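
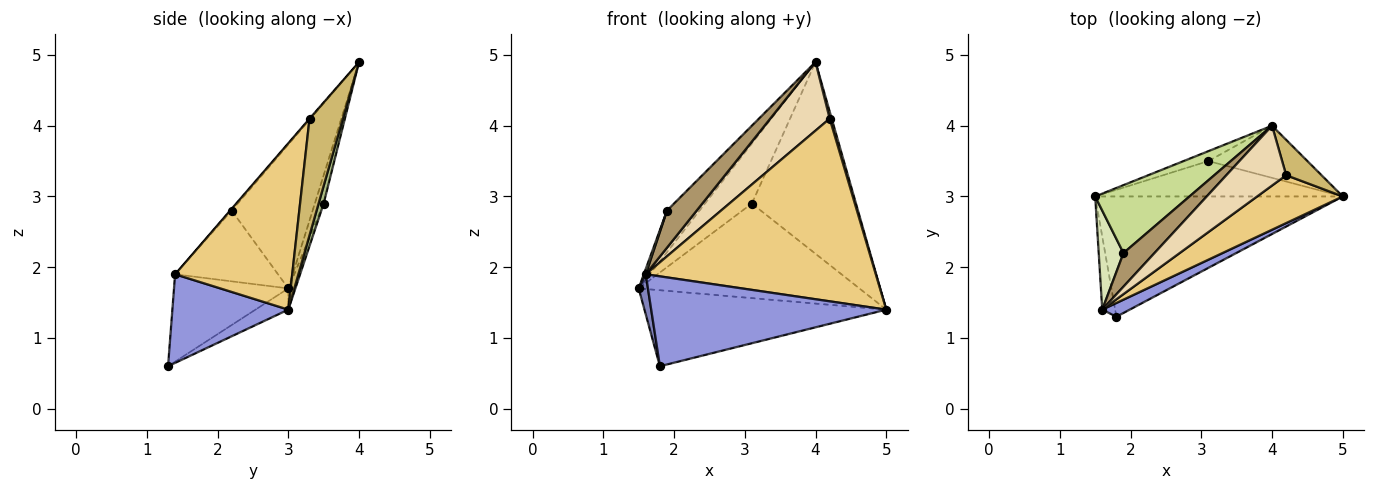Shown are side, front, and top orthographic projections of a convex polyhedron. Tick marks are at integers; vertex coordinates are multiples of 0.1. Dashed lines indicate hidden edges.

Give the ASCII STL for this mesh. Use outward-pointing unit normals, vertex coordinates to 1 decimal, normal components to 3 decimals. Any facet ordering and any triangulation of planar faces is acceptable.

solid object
 facet normal -0.072 0.533 -0.843
  outer loop
   vertex 1.8 1.3 0.6
   vertex 1.5 3.0 1.7
   vertex 5.0 3.0 1.4
  endloop
 endfacet
 facet normal -0.986 -0.080 -0.146
  outer loop
   vertex 1.6 1.4 1.9
   vertex 1.5 3.0 1.7
   vertex 1.8 1.3 0.6
  endloop
 endfacet
 facet normal 0.438 -0.889 0.136
  outer loop
   vertex 1.6 1.4 1.9
   vertex 1.8 1.3 0.6
   vertex 5.0 3.0 1.4
  endloop
 endfacet
 facet normal -0.030 0.936 -0.350
  outer loop
   vertex 3.1 3.5 2.9
   vertex 5.0 3.0 1.4
   vertex 1.5 3.0 1.7
  endloop
 endfacet
 facet normal -0.183 0.970 -0.160
  outer loop
   vertex 3.1 3.5 2.9
   vertex 1.5 3.0 1.7
   vertex 4.0 4.0 4.9
  endloop
 endfacet
 facet normal 0.047 0.964 -0.262
  outer loop
   vertex 3.1 3.5 2.9
   vertex 4.0 4.0 4.9
   vertex 5.0 3.0 1.4
  endloop
 endfacet
 facet normal -0.793 0.318 0.520
  outer loop
   vertex 1.9 2.2 2.8
   vertex 4.0 4.0 4.9
   vertex 1.5 3.0 1.7
  endloop
 endfacet
 facet normal -0.944 -0.018 0.330
  outer loop
   vertex 1.9 2.2 2.8
   vertex 1.5 3.0 1.7
   vertex 1.6 1.4 1.9
  endloop
 endfacet
 facet normal -0.035 -0.741 0.670
  outer loop
   vertex 1.9 2.2 2.8
   vertex 1.6 1.4 1.9
   vertex 4.0 4.0 4.9
  endloop
 endfacet
 facet normal 0.955 -0.058 0.290
  outer loop
   vertex 4.2 3.3 4.1
   vertex 5.0 3.0 1.4
   vertex 4.0 4.0 4.9
  endloop
 endfacet
 facet normal 0.442 -0.868 0.227
  outer loop
   vertex 4.2 3.3 4.1
   vertex 1.6 1.4 1.9
   vertex 5.0 3.0 1.4
  endloop
 endfacet
 facet normal -0.006 -0.753 0.658
  outer loop
   vertex 4.2 3.3 4.1
   vertex 4.0 4.0 4.9
   vertex 1.6 1.4 1.9
  endloop
 endfacet
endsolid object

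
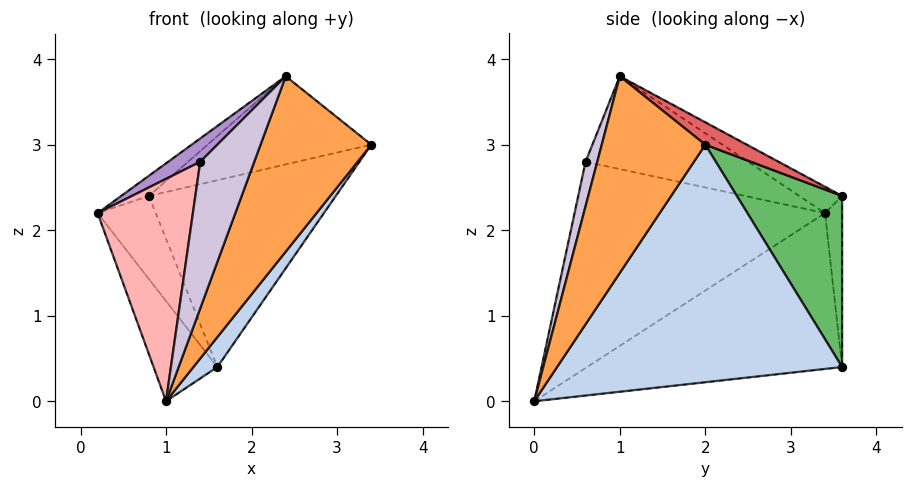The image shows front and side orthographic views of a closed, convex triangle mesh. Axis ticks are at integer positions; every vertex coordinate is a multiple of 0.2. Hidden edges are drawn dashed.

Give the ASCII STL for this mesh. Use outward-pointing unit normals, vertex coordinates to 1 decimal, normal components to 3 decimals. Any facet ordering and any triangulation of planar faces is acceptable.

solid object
 facet normal -0.784 0.196 -0.588
  outer loop
   vertex 1.6 3.6 0.4
   vertex 1.0 0.0 0.0
   vertex 0.2 3.4 2.2
  endloop
 endfacet
 facet normal 0.800 -0.067 -0.596
  outer loop
   vertex 1.6 3.6 0.4
   vertex 3.4 2.0 3.0
   vertex 1.0 0.0 0.0
  endloop
 endfacet
 facet normal 0.682 -0.729 -0.059
  outer loop
   vertex 2.4 1.0 3.8
   vertex 1.0 0.0 0.0
   vertex 3.4 2.0 3.0
  endloop
 endfacet
 facet normal -0.280 0.953 -0.112
  outer loop
   vertex 0.8 3.6 2.4
   vertex 1.6 3.6 0.4
   vertex 0.2 3.4 2.2
  endloop
 endfacet
 facet normal 0.482 0.855 0.193
  outer loop
   vertex 0.8 3.6 2.4
   vertex 3.4 2.0 3.0
   vertex 1.6 3.6 0.4
  endloop
 endfacet
 facet normal -0.379 0.247 0.892
  outer loop
   vertex 0.8 3.6 2.4
   vertex 0.2 3.4 2.2
   vertex 2.4 1.0 3.8
  endloop
 endfacet
 facet normal 0.135 0.533 0.835
  outer loop
   vertex 0.8 3.6 2.4
   vertex 2.4 1.0 3.8
   vertex 3.4 2.0 3.0
  endloop
 endfacet
 facet normal -0.915 -0.348 0.205
  outer loop
   vertex 1.4 0.6 2.8
   vertex 0.2 3.4 2.2
   vertex 1.0 0.0 0.0
  endloop
 endfacet
 facet normal -0.674 -0.133 0.727
  outer loop
   vertex 1.4 0.6 2.8
   vertex 2.4 1.0 3.8
   vertex 0.2 3.4 2.2
  endloop
 endfacet
 facet normal 0.208 -0.962 0.176
  outer loop
   vertex 1.4 0.6 2.8
   vertex 1.0 0.0 0.0
   vertex 2.4 1.0 3.8
  endloop
 endfacet
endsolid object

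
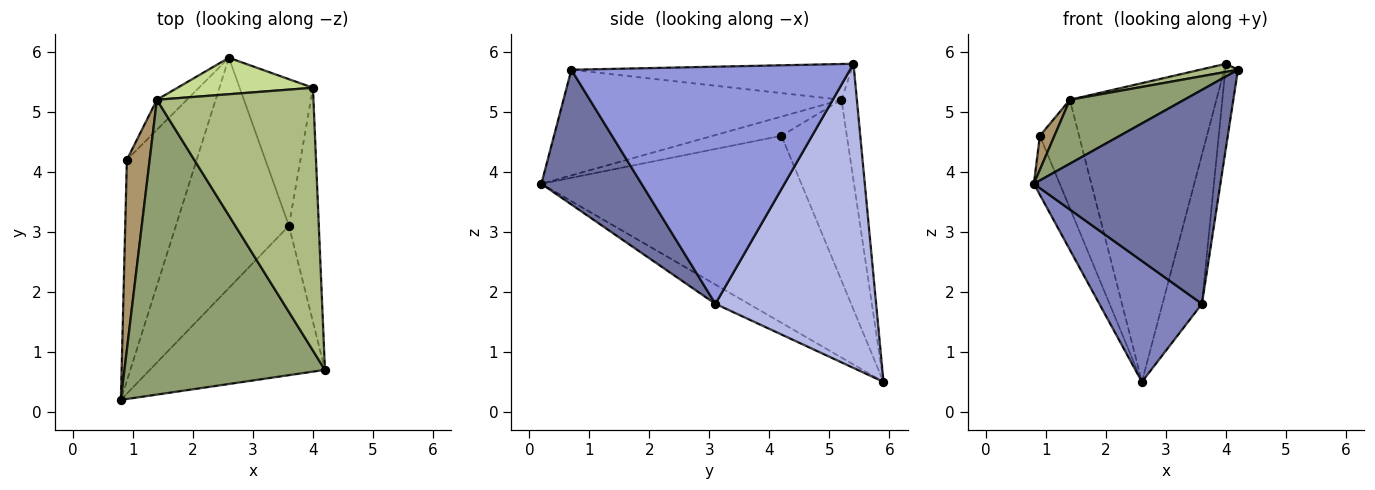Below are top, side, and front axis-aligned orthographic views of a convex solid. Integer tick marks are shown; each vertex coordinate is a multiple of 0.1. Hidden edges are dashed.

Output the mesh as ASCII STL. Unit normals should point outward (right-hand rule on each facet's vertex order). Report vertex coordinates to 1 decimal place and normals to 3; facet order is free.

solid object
 facet normal 0.403 -0.750 -0.524
  outer loop
   vertex 3.6 3.1 1.8
   vertex 4.2 0.7 5.7
   vertex 0.8 0.2 3.8
  endloop
 endfacet
 facet normal -0.149 -0.460 -0.875
  outer loop
   vertex 3.6 3.1 1.8
   vertex 0.8 0.2 3.8
   vertex 2.6 5.9 0.5
  endloop
 endfacet
 facet normal 0.991 0.045 -0.125
  outer loop
   vertex 3.6 3.1 1.8
   vertex 4.0 5.4 5.8
   vertex 4.2 0.7 5.7
  endloop
 endfacet
 facet normal 0.946 0.232 -0.228
  outer loop
   vertex 3.6 3.1 1.8
   vertex 2.6 5.9 0.5
   vertex 4.0 5.4 5.8
  endloop
 endfacet
 facet normal -0.458 -0.188 0.869
  outer loop
   vertex 1.4 5.2 5.2
   vertex 0.8 0.2 3.8
   vertex 4.2 0.7 5.7
  endloop
 endfacet
 facet normal -0.223 -0.030 0.974
  outer loop
   vertex 1.4 5.2 5.2
   vertex 4.2 0.7 5.7
   vertex 4.0 5.4 5.8
  endloop
 endfacet
 facet normal -0.104 0.987 0.121
  outer loop
   vertex 1.4 5.2 5.2
   vertex 4.0 5.4 5.8
   vertex 2.6 5.9 0.5
  endloop
 endfacet
 facet normal -0.933 0.093 -0.348
  outer loop
   vertex 0.9 4.2 4.6
   vertex 2.6 5.9 0.5
   vertex 0.8 0.2 3.8
  endloop
 endfacet
 facet normal -0.638 -0.136 0.758
  outer loop
   vertex 0.9 4.2 4.6
   vertex 0.8 0.2 3.8
   vertex 1.4 5.2 5.2
  endloop
 endfacet
 facet normal -0.849 0.509 -0.141
  outer loop
   vertex 0.9 4.2 4.6
   vertex 1.4 5.2 5.2
   vertex 2.6 5.9 0.5
  endloop
 endfacet
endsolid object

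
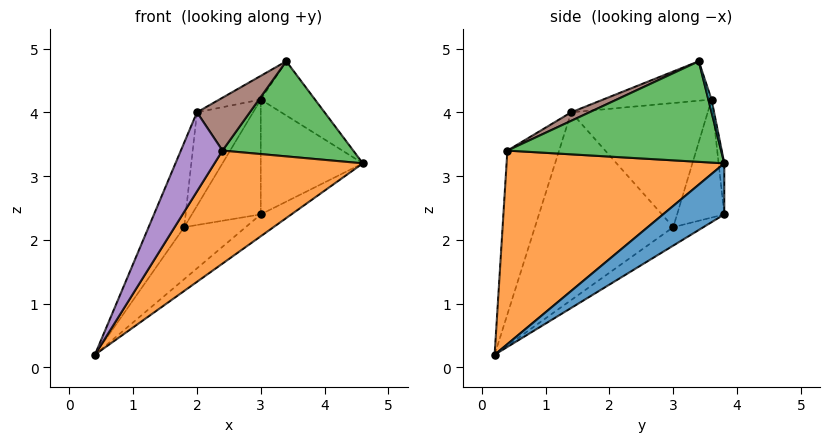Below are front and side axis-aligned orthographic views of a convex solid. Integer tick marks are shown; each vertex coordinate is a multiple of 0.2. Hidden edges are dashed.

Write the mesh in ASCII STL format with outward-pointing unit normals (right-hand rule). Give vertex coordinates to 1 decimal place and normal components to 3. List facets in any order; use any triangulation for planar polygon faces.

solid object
 facet normal 0.436 0.218 -0.873
  outer loop
   vertex 3.0 3.8 2.4
   vertex 4.6 3.8 3.2
   vertex 0.4 0.2 0.2
  endloop
 endfacet
 facet normal 0.745 -0.507 -0.434
  outer loop
   vertex 2.4 0.4 3.4
   vertex 0.4 0.2 0.2
   vertex 4.6 3.8 3.2
  endloop
 endfacet
 facet normal 0.760 -0.465 0.454
  outer loop
   vertex 2.4 0.4 3.4
   vertex 4.6 3.8 3.2
   vertex 3.4 3.4 4.8
  endloop
 endfacet
 facet normal -0.320 0.651 -0.688
  outer loop
   vertex 1.8 3.0 2.2
   vertex 3.0 3.8 2.4
   vertex 0.4 0.2 0.2
  endloop
 endfacet
 facet normal -0.689 -0.555 0.466
  outer loop
   vertex 2.0 1.4 4.0
   vertex 0.4 0.2 0.2
   vertex 2.4 0.4 3.4
  endloop
 endfacet
 facet normal 0.159 -0.460 0.873
  outer loop
   vertex 2.0 1.4 4.0
   vertex 2.4 0.4 3.4
   vertex 3.4 3.4 4.8
  endloop
 endfacet
 facet normal -0.920 0.237 0.313
  outer loop
   vertex 2.0 1.4 4.0
   vertex 1.8 3.0 2.2
   vertex 0.4 0.2 0.2
  endloop
 endfacet
 facet normal -0.563 0.821 0.091
  outer loop
   vertex 3.0 3.6 4.2
   vertex 3.0 3.8 2.4
   vertex 1.8 3.0 2.2
  endloop
 endfacet
 facet normal -0.055 0.992 0.110
  outer loop
   vertex 3.0 3.6 4.2
   vertex 4.6 3.8 3.2
   vertex 3.0 3.8 2.4
  endloop
 endfacet
 facet normal 0.056 0.958 0.282
  outer loop
   vertex 3.0 3.6 4.2
   vertex 3.4 3.4 4.8
   vertex 4.6 3.8 3.2
  endloop
 endfacet
 facet normal -0.750 0.287 0.596
  outer loop
   vertex 3.0 3.6 4.2
   vertex 2.0 1.4 4.0
   vertex 3.4 3.4 4.8
  endloop
 endfacet
 facet normal -0.846 0.348 0.403
  outer loop
   vertex 3.0 3.6 4.2
   vertex 1.8 3.0 2.2
   vertex 2.0 1.4 4.0
  endloop
 endfacet
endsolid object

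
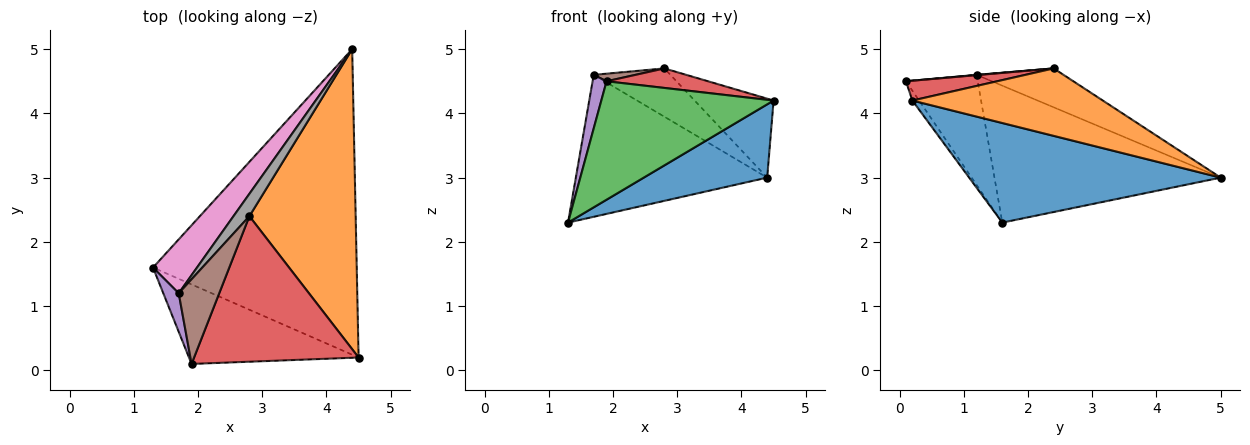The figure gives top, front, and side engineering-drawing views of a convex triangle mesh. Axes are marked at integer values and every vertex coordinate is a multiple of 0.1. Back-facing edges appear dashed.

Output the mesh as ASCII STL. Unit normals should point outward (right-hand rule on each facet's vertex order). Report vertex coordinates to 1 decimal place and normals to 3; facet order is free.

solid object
 facet normal 0.429 -0.211 -0.878
  outer loop
   vertex 4.4 5.0 3.0
   vertex 4.5 0.2 4.2
   vertex 1.3 1.6 2.3
  endloop
 endfacet
 facet normal 0.523 0.217 0.824
  outer loop
   vertex 2.8 2.4 4.7
   vertex 4.5 0.2 4.2
   vertex 4.4 5.0 3.0
  endloop
 endfacet
 facet normal -0.032 -0.830 -0.557
  outer loop
   vertex 1.9 0.1 4.5
   vertex 1.3 1.6 2.3
   vertex 4.5 0.2 4.2
  endloop
 endfacet
 facet normal 0.119 -0.132 0.984
  outer loop
   vertex 1.9 0.1 4.5
   vertex 4.5 0.2 4.2
   vertex 2.8 2.4 4.7
  endloop
 endfacet
 facet normal -0.972 -0.189 0.136
  outer loop
   vertex 1.7 1.2 4.6
   vertex 1.3 1.6 2.3
   vertex 1.9 0.1 4.5
  endloop
 endfacet
 facet normal 0.007 -0.089 0.996
  outer loop
   vertex 1.7 1.2 4.6
   vertex 1.9 0.1 4.5
   vertex 2.8 2.4 4.7
  endloop
 endfacet
 facet normal -0.742 0.627 0.238
  outer loop
   vertex 1.7 1.2 4.6
   vertex 4.4 5.0 3.0
   vertex 1.3 1.6 2.3
  endloop
 endfacet
 facet normal -0.717 0.633 0.293
  outer loop
   vertex 1.7 1.2 4.6
   vertex 2.8 2.4 4.7
   vertex 4.4 5.0 3.0
  endloop
 endfacet
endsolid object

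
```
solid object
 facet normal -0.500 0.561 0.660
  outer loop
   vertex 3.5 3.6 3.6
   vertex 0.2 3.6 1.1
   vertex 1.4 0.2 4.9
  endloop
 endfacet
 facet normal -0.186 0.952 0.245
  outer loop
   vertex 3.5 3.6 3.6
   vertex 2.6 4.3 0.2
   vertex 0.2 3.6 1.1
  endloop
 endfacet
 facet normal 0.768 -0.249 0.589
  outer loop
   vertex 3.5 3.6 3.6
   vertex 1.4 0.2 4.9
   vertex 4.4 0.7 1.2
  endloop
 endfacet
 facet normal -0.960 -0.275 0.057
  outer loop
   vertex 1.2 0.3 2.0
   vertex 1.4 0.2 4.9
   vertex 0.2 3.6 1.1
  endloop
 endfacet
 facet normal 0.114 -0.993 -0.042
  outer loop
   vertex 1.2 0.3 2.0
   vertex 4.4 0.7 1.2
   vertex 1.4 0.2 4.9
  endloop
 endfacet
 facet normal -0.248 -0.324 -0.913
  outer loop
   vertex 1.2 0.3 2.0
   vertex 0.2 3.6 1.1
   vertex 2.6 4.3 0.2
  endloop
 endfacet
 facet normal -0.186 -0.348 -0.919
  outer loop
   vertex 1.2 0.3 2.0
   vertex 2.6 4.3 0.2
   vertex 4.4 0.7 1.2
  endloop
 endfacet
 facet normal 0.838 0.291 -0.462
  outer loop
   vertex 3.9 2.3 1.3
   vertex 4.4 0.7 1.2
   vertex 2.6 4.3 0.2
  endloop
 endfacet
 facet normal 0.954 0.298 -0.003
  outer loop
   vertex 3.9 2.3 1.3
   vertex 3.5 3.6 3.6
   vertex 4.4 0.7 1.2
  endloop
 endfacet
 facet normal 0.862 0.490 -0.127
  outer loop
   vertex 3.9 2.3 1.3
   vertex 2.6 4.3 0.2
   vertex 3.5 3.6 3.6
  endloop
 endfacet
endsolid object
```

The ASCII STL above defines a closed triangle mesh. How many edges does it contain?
15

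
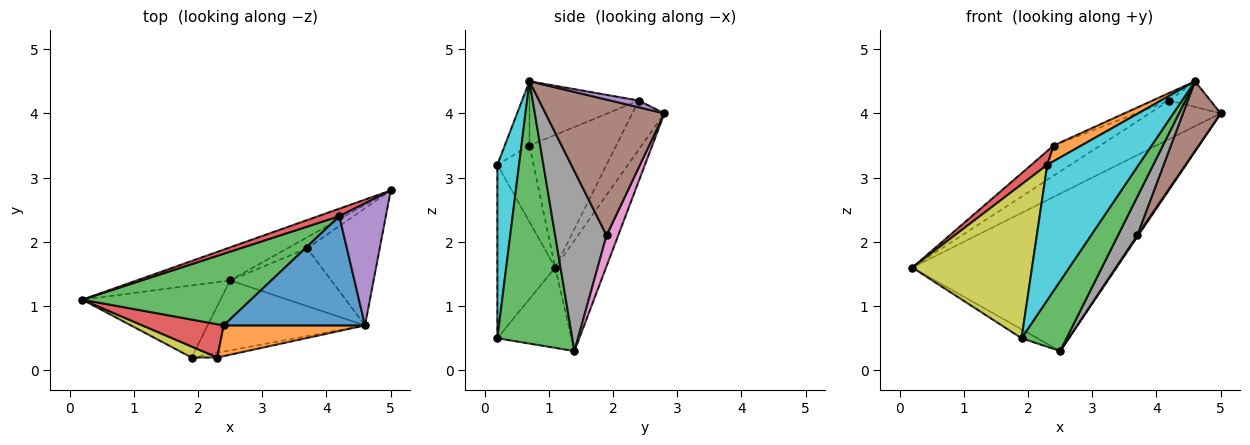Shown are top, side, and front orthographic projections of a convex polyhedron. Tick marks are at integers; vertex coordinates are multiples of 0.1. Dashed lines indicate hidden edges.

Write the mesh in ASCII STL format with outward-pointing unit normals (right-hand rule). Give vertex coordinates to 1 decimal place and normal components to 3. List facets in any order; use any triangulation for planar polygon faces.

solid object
 facet normal -0.237 0.951 -0.200
  outer loop
   vertex 2.5 1.4 0.3
   vertex 0.2 1.1 1.6
   vertex 5.0 2.8 4.0
  endloop
 endfacet
 facet normal -0.500 0.107 -0.860
  outer loop
   vertex 1.9 0.2 0.5
   vertex 0.2 1.1 1.6
   vertex 2.5 1.4 0.3
  endloop
 endfacet
 facet normal 0.762 -0.457 -0.457
  outer loop
   vertex 1.9 0.2 0.5
   vertex 2.5 1.4 0.3
   vertex 4.6 0.7 4.5
  endloop
 endfacet
 facet normal -0.405 0.897 0.175
  outer loop
   vertex 4.2 2.4 4.2
   vertex 5.0 2.8 4.0
   vertex 0.2 1.1 1.6
  endloop
 endfacet
 facet normal 0.140 0.204 0.969
  outer loop
   vertex 4.2 2.4 4.2
   vertex 4.6 0.7 4.5
   vertex 5.0 2.8 4.0
  endloop
 endfacet
 facet normal 0.849 -0.270 -0.453
  outer loop
   vertex 3.7 1.9 2.1
   vertex 5.0 2.8 4.0
   vertex 4.6 0.7 4.5
  endloop
 endfacet
 facet normal 0.839 -0.075 -0.539
  outer loop
   vertex 3.7 1.9 2.1
   vertex 2.5 1.4 0.3
   vertex 5.0 2.8 4.0
  endloop
 endfacet
 facet normal 0.828 -0.311 -0.466
  outer loop
   vertex 3.7 1.9 2.1
   vertex 4.6 0.7 4.5
   vertex 2.5 1.4 0.3
  endloop
 endfacet
 facet normal -0.434 -0.899 0.064
  outer loop
   vertex 2.3 0.2 3.2
   vertex 0.2 1.1 1.6
   vertex 1.9 0.2 0.5
  endloop
 endfacet
 facet normal 0.231 -0.972 -0.034
  outer loop
   vertex 2.3 0.2 3.2
   vertex 1.9 0.2 0.5
   vertex 4.6 0.7 4.5
  endloop
 endfacet
 facet normal -0.413 0.063 0.909
  outer loop
   vertex 2.4 0.7 3.5
   vertex 4.6 0.7 4.5
   vertex 4.2 2.4 4.2
  endloop
 endfacet
 facet normal -0.375 -0.420 0.826
  outer loop
   vertex 2.4 0.7 3.5
   vertex 2.3 0.2 3.2
   vertex 4.6 0.7 4.5
  endloop
 endfacet
 facet normal -0.587 0.314 0.746
  outer loop
   vertex 2.4 0.7 3.5
   vertex 4.2 2.4 4.2
   vertex 0.2 1.1 1.6
  endloop
 endfacet
 facet normal -0.655 -0.288 0.698
  outer loop
   vertex 2.4 0.7 3.5
   vertex 0.2 1.1 1.6
   vertex 2.3 0.2 3.2
  endloop
 endfacet
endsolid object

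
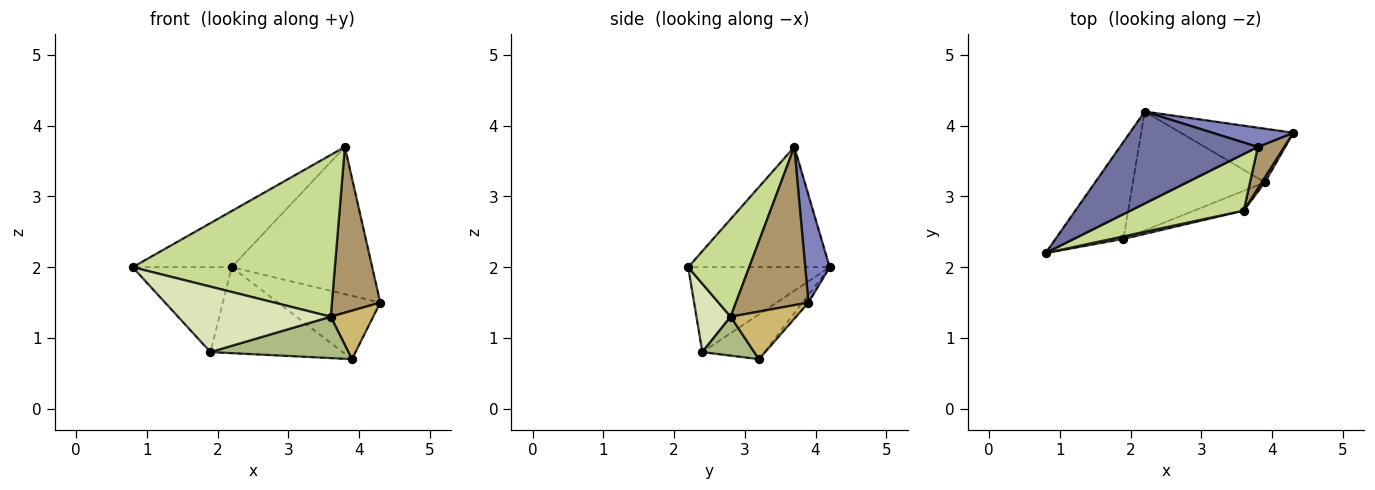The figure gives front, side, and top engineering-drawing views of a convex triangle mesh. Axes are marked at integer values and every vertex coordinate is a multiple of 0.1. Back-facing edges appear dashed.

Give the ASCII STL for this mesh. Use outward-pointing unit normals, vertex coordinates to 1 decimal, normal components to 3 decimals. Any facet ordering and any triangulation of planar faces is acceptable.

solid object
 facet normal -0.597 0.418 0.685
  outer loop
   vertex 3.8 3.7 3.7
   vertex 2.2 4.2 2.0
   vertex 0.8 2.2 2.0
  endloop
 endfacet
 facet normal 0.170 0.977 0.127
  outer loop
   vertex 3.8 3.7 3.7
   vertex 4.3 3.9 1.5
   vertex 2.2 4.2 2.0
  endloop
 endfacet
 facet normal -0.685 0.480 -0.548
  outer loop
   vertex 1.9 2.4 0.8
   vertex 0.8 2.2 2.0
   vertex 2.2 4.2 2.0
  endloop
 endfacet
 facet normal -0.045 0.763 -0.645
  outer loop
   vertex 3.9 3.2 0.7
   vertex 2.2 4.2 2.0
   vertex 4.3 3.9 1.5
  endloop
 endfacet
 facet normal -0.265 0.565 -0.781
  outer loop
   vertex 3.9 3.2 0.7
   vertex 1.9 2.4 0.8
   vertex 2.2 4.2 2.0
  endloop
 endfacet
 facet normal 0.321 -0.854 -0.409
  outer loop
   vertex 3.6 2.8 1.3
   vertex 1.9 2.4 0.8
   vertex 3.9 3.2 0.7
  endloop
 endfacet
 facet normal 0.274 -0.908 0.318
  outer loop
   vertex 3.6 2.8 1.3
   vertex 3.8 3.7 3.7
   vertex 0.8 2.2 2.0
  endloop
 endfacet
 facet normal 0.218 -0.975 0.038
  outer loop
   vertex 3.6 2.8 1.3
   vertex 0.8 2.2 2.0
   vertex 1.9 2.4 0.8
  endloop
 endfacet
 facet normal 0.824 -0.549 0.137
  outer loop
   vertex 3.6 2.8 1.3
   vertex 4.3 3.9 1.5
   vertex 3.8 3.7 3.7
  endloop
 endfacet
 facet normal 0.838 -0.543 0.057
  outer loop
   vertex 3.6 2.8 1.3
   vertex 3.9 3.2 0.7
   vertex 4.3 3.9 1.5
  endloop
 endfacet
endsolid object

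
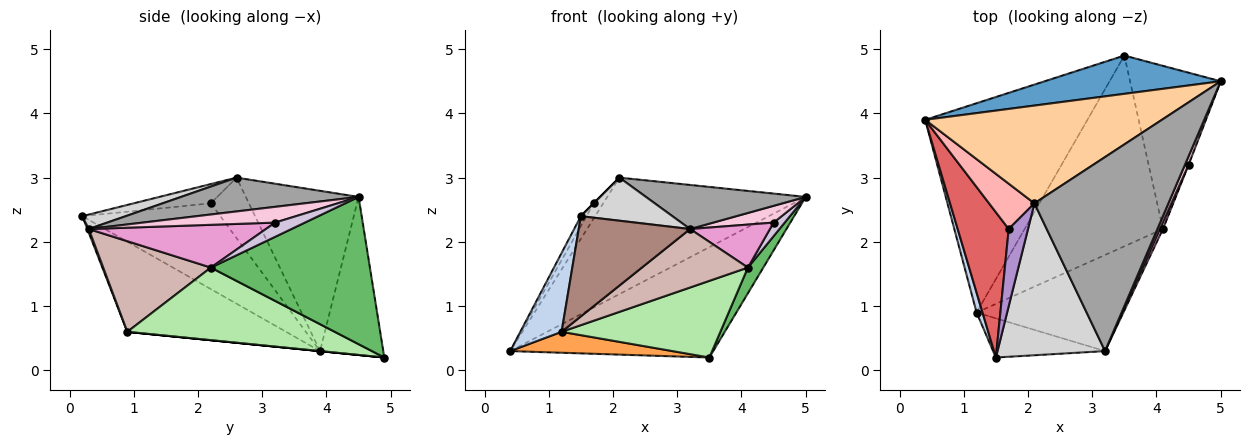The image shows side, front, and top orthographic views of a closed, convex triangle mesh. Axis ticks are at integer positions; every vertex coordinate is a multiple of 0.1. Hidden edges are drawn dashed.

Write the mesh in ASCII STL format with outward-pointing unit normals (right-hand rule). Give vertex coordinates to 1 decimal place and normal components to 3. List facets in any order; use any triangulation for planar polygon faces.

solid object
 facet normal -0.282 0.906 0.314
  outer loop
   vertex 3.5 4.9 0.2
   vertex 0.4 3.9 0.3
   vertex 5.0 4.5 2.7
  endloop
 endfacet
 facet normal -0.966 -0.251 0.063
  outer loop
   vertex 1.2 0.9 0.6
   vertex 1.5 0.2 2.4
   vertex 0.4 3.9 0.3
  endloop
 endfacet
 facet normal 0.000 -0.100 -0.995
  outer loop
   vertex 1.2 0.9 0.6
   vertex 0.4 3.9 0.3
   vertex 3.5 4.9 0.2
  endloop
 endfacet
 facet normal -0.399 0.702 0.589
  outer loop
   vertex 2.1 2.6 3.0
   vertex 5.0 4.5 2.7
   vertex 0.4 3.9 0.3
  endloop
 endfacet
 facet normal 0.849 -0.082 -0.522
  outer loop
   vertex 4.1 2.2 1.6
   vertex 3.5 4.9 0.2
   vertex 5.0 4.5 2.7
  endloop
 endfacet
 facet normal 0.438 -0.335 -0.834
  outer loop
   vertex 4.1 2.2 1.6
   vertex 1.2 0.9 0.6
   vertex 3.5 4.9 0.2
  endloop
 endfacet
 facet normal -0.859 0.035 0.511
  outer loop
   vertex 1.7 2.2 2.6
   vertex 0.4 3.9 0.3
   vertex 1.5 0.2 2.4
  endloop
 endfacet
 facet normal -0.784 0.196 0.588
  outer loop
   vertex 1.7 2.2 2.6
   vertex 2.1 2.6 3.0
   vertex 0.4 3.9 0.3
  endloop
 endfacet
 facet normal -0.707 0.000 0.707
  outer loop
   vertex 1.7 2.2 2.6
   vertex 1.5 0.2 2.4
   vertex 2.1 2.6 3.0
  endloop
 endfacet
 facet normal 0.936 -0.349 -0.037
  outer loop
   vertex 4.5 3.2 2.3
   vertex 4.1 2.2 1.6
   vertex 5.0 4.5 2.7
  endloop
 endfacet
 facet normal 0.012 -0.931 -0.364
  outer loop
   vertex 3.2 0.3 2.2
   vertex 1.5 0.2 2.4
   vertex 1.2 0.9 0.6
  endloop
 endfacet
 facet normal 0.467 -0.460 -0.756
  outer loop
   vertex 3.2 0.3 2.2
   vertex 1.2 0.9 0.6
   vertex 4.1 2.2 1.6
  endloop
 endfacet
 facet normal 0.910 -0.410 0.066
  outer loop
   vertex 3.2 0.3 2.2
   vertex 4.1 2.2 1.6
   vertex 4.5 3.2 2.3
  endloop
 endfacet
 facet normal 0.890 -0.406 0.207
  outer loop
   vertex 3.2 0.3 2.2
   vertex 4.5 3.2 2.3
   vertex 5.0 4.5 2.7
  endloop
 endfacet
 facet normal 0.239 -0.215 0.947
  outer loop
   vertex 3.2 0.3 2.2
   vertex 5.0 4.5 2.7
   vertex 2.1 2.6 3.0
  endloop
 endfacet
 facet normal 0.128 -0.271 0.954
  outer loop
   vertex 3.2 0.3 2.2
   vertex 2.1 2.6 3.0
   vertex 1.5 0.2 2.4
  endloop
 endfacet
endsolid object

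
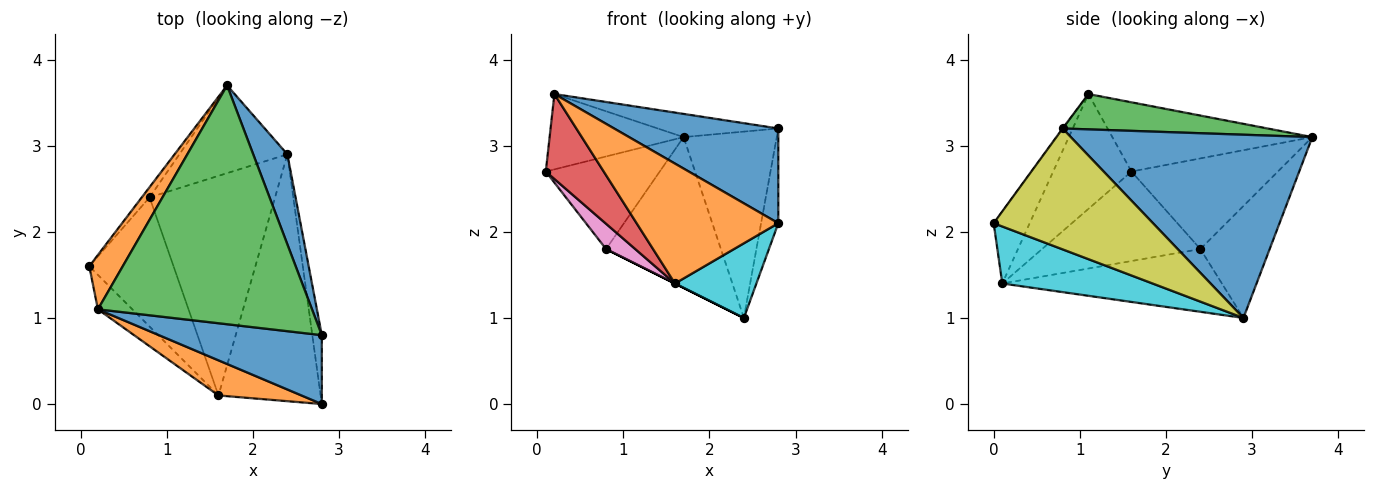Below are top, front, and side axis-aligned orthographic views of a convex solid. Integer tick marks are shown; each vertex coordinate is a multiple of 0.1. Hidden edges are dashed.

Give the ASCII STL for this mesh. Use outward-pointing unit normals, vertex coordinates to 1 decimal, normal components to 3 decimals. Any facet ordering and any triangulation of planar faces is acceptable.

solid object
 facet normal 0.919 0.355 0.171
  outer loop
   vertex 2.4 2.9 1.0
   vertex 1.7 3.7 3.1
   vertex 2.8 0.8 3.2
  endloop
 endfacet
 facet normal -0.771 0.516 0.373
  outer loop
   vertex 0.2 1.1 3.6
   vertex 1.7 3.7 3.1
   vertex 0.1 1.6 2.7
  endloop
 endfacet
 facet normal 0.162 0.095 0.982
  outer loop
   vertex 0.2 1.1 3.6
   vertex 2.8 0.8 3.2
   vertex 1.7 3.7 3.1
  endloop
 endfacet
 facet normal -0.781 -0.578 -0.234
  outer loop
   vertex 0.2 1.1 3.6
   vertex 0.1 1.6 2.7
   vertex 1.6 0.1 1.4
  endloop
 endfacet
 facet normal -0.787 0.613 -0.068
  outer loop
   vertex 0.8 2.4 1.8
   vertex 0.1 1.6 2.7
   vertex 1.7 3.7 3.1
  endloop
 endfacet
 facet normal -0.462 0.766 -0.446
  outer loop
   vertex 0.8 2.4 1.8
   vertex 1.7 3.7 3.1
   vertex 2.4 2.9 1.0
  endloop
 endfacet
 facet normal -0.722 -0.133 -0.679
  outer loop
   vertex 0.8 2.4 1.8
   vertex 1.6 0.1 1.4
   vertex 0.1 1.6 2.7
  endloop
 endfacet
 facet normal -0.447 0.000 -0.894
  outer loop
   vertex 0.8 2.4 1.8
   vertex 2.4 2.9 1.0
   vertex 1.6 0.1 1.4
  endloop
 endfacet
 facet normal 0.991 0.107 -0.078
  outer loop
   vertex 2.8 0.0 2.1
   vertex 2.4 2.9 1.0
   vertex 2.8 0.8 3.2
  endloop
 endfacet
 facet normal 0.471 -0.255 -0.844
  outer loop
   vertex 2.8 0.0 2.1
   vertex 1.6 0.1 1.4
   vertex 2.4 2.9 1.0
  endloop
 endfacet
 facet normal -0.003 -0.809 0.588
  outer loop
   vertex 2.8 0.0 2.1
   vertex 2.8 0.8 3.2
   vertex 0.2 1.1 3.6
  endloop
 endfacet
 facet normal -0.237 -0.932 0.273
  outer loop
   vertex 2.8 0.0 2.1
   vertex 0.2 1.1 3.6
   vertex 1.6 0.1 1.4
  endloop
 endfacet
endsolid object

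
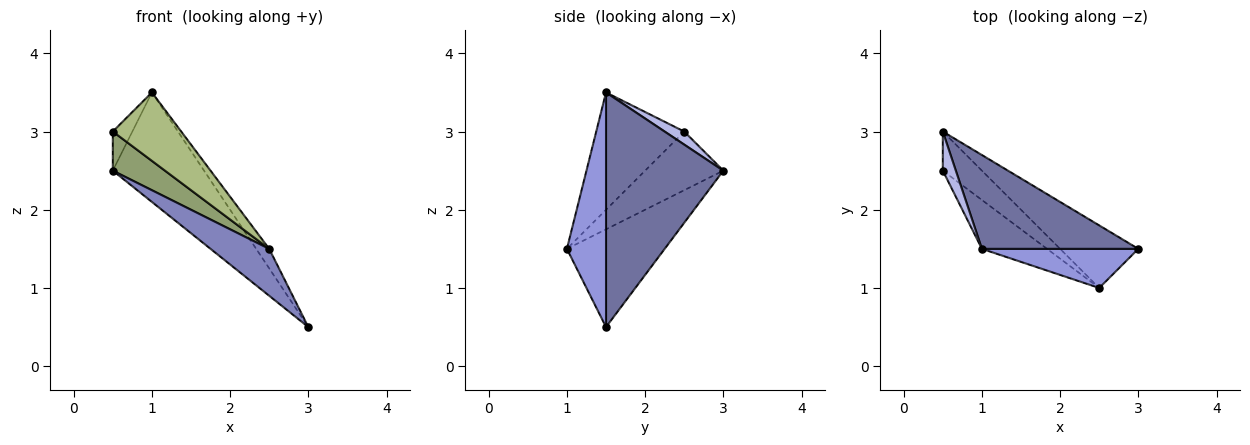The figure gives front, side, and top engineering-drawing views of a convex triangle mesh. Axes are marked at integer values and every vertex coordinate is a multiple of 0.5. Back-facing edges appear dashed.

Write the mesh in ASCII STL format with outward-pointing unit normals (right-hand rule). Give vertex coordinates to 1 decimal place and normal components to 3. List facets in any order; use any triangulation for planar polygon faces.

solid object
 facet normal 0.699 0.543 0.466
  outer loop
   vertex 1.0 1.5 3.5
   vertex 3.0 1.5 0.5
   vertex 0.5 3.0 2.5
  endloop
 endfacet
 facet normal -0.707 -0.424 -0.566
  outer loop
   vertex 2.5 1.0 1.5
   vertex 0.5 3.0 2.5
   vertex 3.0 1.5 0.5
  endloop
 endfacet
 facet normal 0.802 0.267 0.535
  outer loop
   vertex 2.5 1.0 1.5
   vertex 3.0 1.5 0.5
   vertex 1.0 1.5 3.5
  endloop
 endfacet
 facet normal 0.577 0.577 0.577
  outer loop
   vertex 0.5 2.5 3.0
   vertex 1.0 1.5 3.5
   vertex 0.5 3.0 2.5
  endloop
 endfacet
 facet normal -0.728 -0.485 -0.485
  outer loop
   vertex 0.5 2.5 3.0
   vertex 0.5 3.0 2.5
   vertex 2.5 1.0 1.5
  endloop
 endfacet
 facet normal -0.723 -0.562 -0.402
  outer loop
   vertex 0.5 2.5 3.0
   vertex 2.5 1.0 1.5
   vertex 1.0 1.5 3.5
  endloop
 endfacet
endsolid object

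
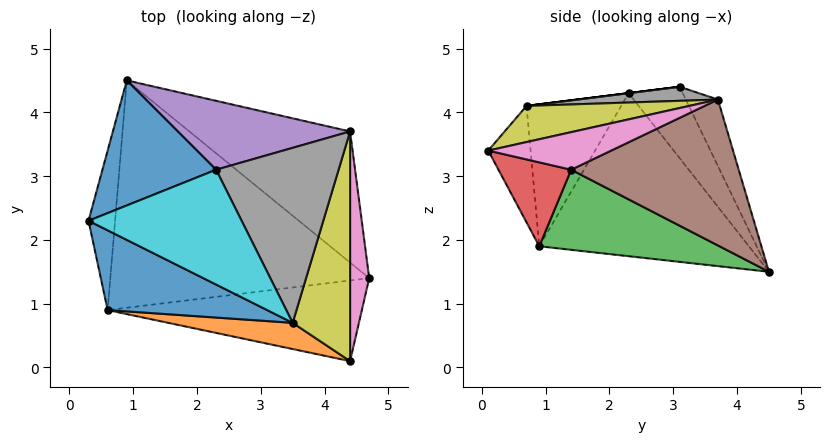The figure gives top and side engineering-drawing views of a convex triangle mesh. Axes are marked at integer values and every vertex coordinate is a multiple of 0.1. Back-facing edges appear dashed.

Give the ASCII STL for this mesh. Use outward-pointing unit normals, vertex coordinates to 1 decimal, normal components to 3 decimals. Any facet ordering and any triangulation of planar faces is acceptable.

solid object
 facet normal -0.336 0.774 0.536
  outer loop
   vertex 2.3 3.1 4.4
   vertex 0.9 4.5 1.5
   vertex 0.3 2.3 4.3
  endloop
 endfacet
 facet normal -0.985 0.064 -0.161
  outer loop
   vertex 0.6 0.9 1.9
   vertex 0.3 2.3 4.3
   vertex 0.9 4.5 1.5
  endloop
 endfacet
 facet normal 0.293 -0.130 -0.947
  outer loop
   vertex 0.6 0.9 1.9
   vertex 0.9 4.5 1.5
   vertex 4.7 1.4 3.1
  endloop
 endfacet
 facet normal 0.301 -0.280 -0.912
  outer loop
   vertex 4.4 0.1 3.4
   vertex 0.6 0.9 1.9
   vertex 4.7 1.4 3.1
  endloop
 endfacet
 facet normal -0.193 0.844 0.501
  outer loop
   vertex 4.4 3.7 4.2
   vertex 0.9 4.5 1.5
   vertex 2.3 3.1 4.4
  endloop
 endfacet
 facet normal 0.615 0.404 -0.677
  outer loop
   vertex 4.4 3.7 4.2
   vertex 4.7 1.4 3.1
   vertex 0.9 4.5 1.5
  endloop
 endfacet
 facet normal 0.887 -0.100 0.452
  outer loop
   vertex 4.4 3.7 4.2
   vertex 4.4 0.1 3.4
   vertex 4.7 1.4 3.1
  endloop
 endfacet
 facet normal 0.114 -0.067 0.991
  outer loop
   vertex 3.5 0.7 4.1
   vertex 4.4 3.7 4.2
   vertex 2.3 3.1 4.4
  endloop
 endfacet
 facet normal 0.524 -0.185 0.832
  outer loop
   vertex 3.5 0.7 4.1
   vertex 4.4 0.1 3.4
   vertex 4.4 3.7 4.2
  endloop
 endfacet
 facet normal 0.000 -0.124 0.992
  outer loop
   vertex 3.5 0.7 4.1
   vertex 2.3 3.1 4.4
   vertex 0.3 2.3 4.3
  endloop
 endfacet
 facet normal -0.382 -0.818 0.429
  outer loop
   vertex 3.5 0.7 4.1
   vertex 0.3 2.3 4.3
   vertex 0.6 0.9 1.9
  endloop
 endfacet
 facet normal -0.321 -0.883 0.343
  outer loop
   vertex 3.5 0.7 4.1
   vertex 0.6 0.9 1.9
   vertex 4.4 0.1 3.4
  endloop
 endfacet
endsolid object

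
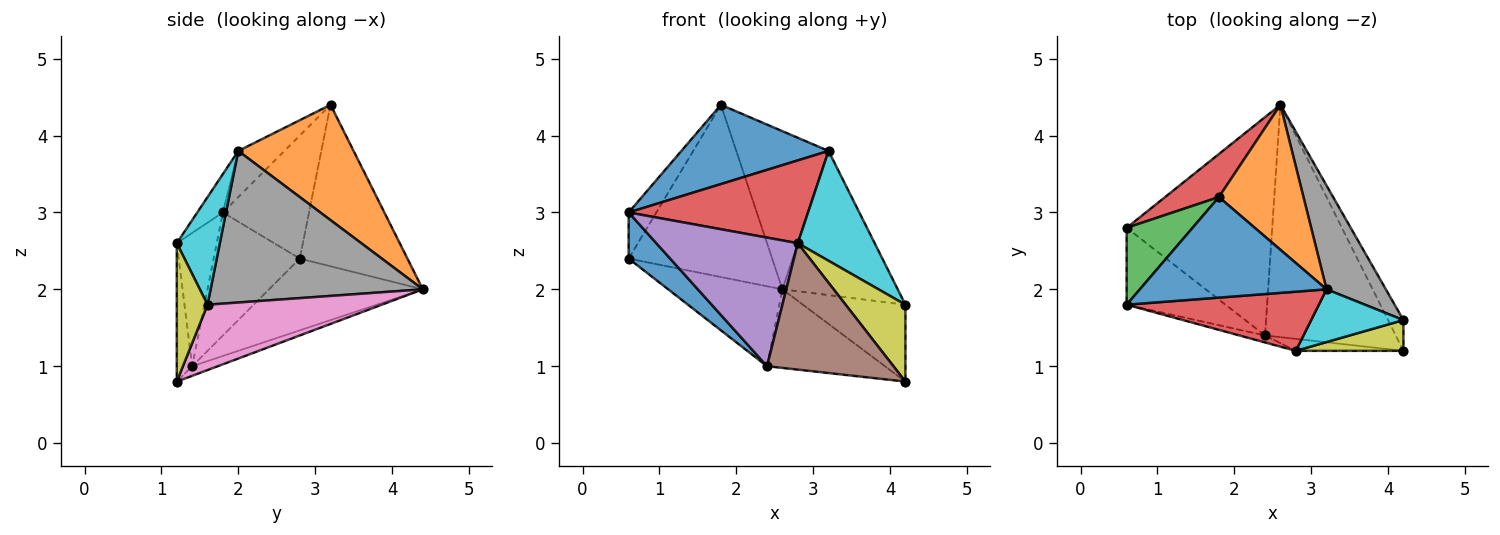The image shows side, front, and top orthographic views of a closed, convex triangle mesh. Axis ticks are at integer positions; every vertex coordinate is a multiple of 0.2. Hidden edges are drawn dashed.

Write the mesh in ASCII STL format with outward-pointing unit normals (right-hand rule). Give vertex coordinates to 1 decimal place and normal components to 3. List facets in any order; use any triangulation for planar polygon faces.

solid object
 facet normal -0.190 -0.608 0.771
  outer loop
   vertex 3.2 2.0 3.8
   vertex 1.8 3.2 4.4
   vertex 0.6 1.8 3.0
  endloop
 endfacet
 facet normal 0.678 0.542 0.497
  outer loop
   vertex 3.2 2.0 3.8
   vertex 2.6 4.4 2.0
   vertex 1.8 3.2 4.4
  endloop
 endfacet
 facet normal -0.069 0.320 -0.945
  outer loop
   vertex 2.4 1.4 1.0
   vertex 2.6 4.4 2.0
   vertex 4.2 1.2 0.8
  endloop
 endfacet
 facet normal -0.115 -0.808 0.577
  outer loop
   vertex 2.8 1.2 2.6
   vertex 3.2 2.0 3.8
   vertex 0.6 1.8 3.0
  endloop
 endfacet
 facet normal -0.272 -0.961 -0.052
  outer loop
   vertex 2.8 1.2 2.6
   vertex 0.6 1.8 3.0
   vertex 2.4 1.4 1.0
  endloop
 endfacet
 facet normal -0.120 -0.988 -0.093
  outer loop
   vertex 2.8 1.2 2.6
   vertex 2.4 1.4 1.0
   vertex 4.2 1.2 0.8
  endloop
 endfacet
 facet normal 0.845 0.497 -0.199
  outer loop
   vertex 4.2 1.6 1.8
   vertex 4.2 1.2 0.8
   vertex 2.6 4.4 2.0
  endloop
 endfacet
 facet normal 0.831 0.452 0.325
  outer loop
   vertex 4.2 1.6 1.8
   vertex 2.6 4.4 2.0
   vertex 3.2 2.0 3.8
  endloop
 endfacet
 facet normal 0.431 -0.838 0.335
  outer loop
   vertex 4.2 1.6 1.8
   vertex 2.8 1.2 2.6
   vertex 4.2 1.2 0.8
  endloop
 endfacet
 facet normal 0.451 -0.805 0.386
  outer loop
   vertex 4.2 1.6 1.8
   vertex 3.2 2.0 3.8
   vertex 2.8 1.2 2.6
  endloop
 endfacet
 facet normal -0.730 -0.352 -0.586
  outer loop
   vertex 0.6 2.8 2.4
   vertex 2.4 1.4 1.0
   vertex 0.6 1.8 3.0
  endloop
 endfacet
 facet normal -0.420 0.312 -0.852
  outer loop
   vertex 0.6 2.8 2.4
   vertex 2.6 4.4 2.0
   vertex 2.4 1.4 1.0
  endloop
 endfacet
 facet normal -0.848 0.273 0.454
  outer loop
   vertex 0.6 2.8 2.4
   vertex 0.6 1.8 3.0
   vertex 1.8 3.2 4.4
  endloop
 endfacet
 facet normal -0.588 0.784 0.196
  outer loop
   vertex 0.6 2.8 2.4
   vertex 1.8 3.2 4.4
   vertex 2.6 4.4 2.0
  endloop
 endfacet
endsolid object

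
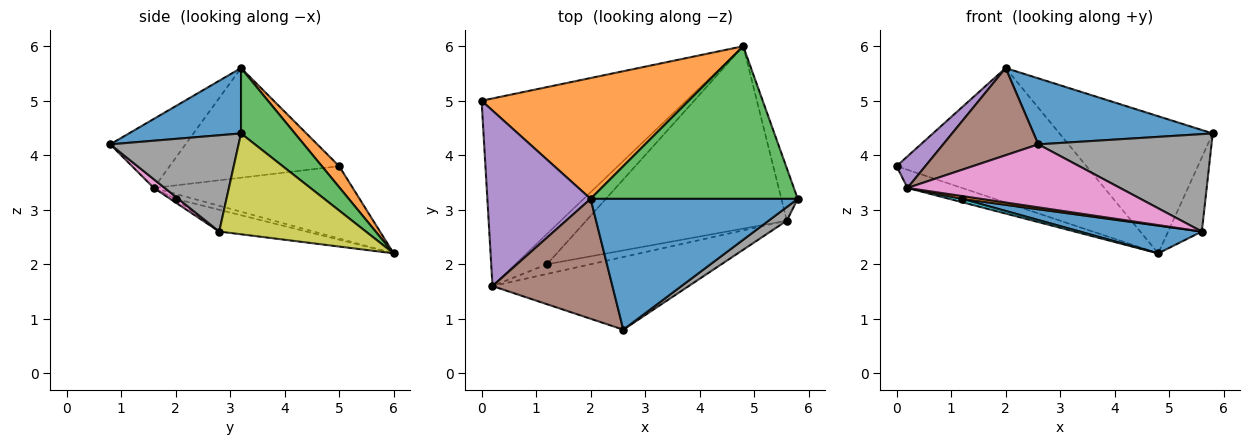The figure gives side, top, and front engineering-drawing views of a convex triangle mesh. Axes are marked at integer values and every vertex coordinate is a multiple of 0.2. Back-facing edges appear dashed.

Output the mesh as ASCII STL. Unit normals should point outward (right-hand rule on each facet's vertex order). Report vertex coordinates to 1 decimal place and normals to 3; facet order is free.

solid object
 facet normal 0.271 -0.433 0.859
  outer loop
   vertex 2.0 3.2 5.6
   vertex 2.6 0.8 4.2
   vertex 5.8 3.2 4.4
  endloop
 endfacet
 facet normal 0.068 0.742 0.667
  outer loop
   vertex 2.0 3.2 5.6
   vertex 4.8 6.0 2.2
   vertex 0.0 5.0 3.8
  endloop
 endfacet
 facet normal 0.229 0.651 0.724
  outer loop
   vertex 2.0 3.2 5.6
   vertex 5.8 3.2 4.4
   vertex 4.8 6.0 2.2
  endloop
 endfacet
 facet normal -0.332 0.091 -0.939
  outer loop
   vertex 0.2 1.6 3.4
   vertex 0.0 5.0 3.8
   vertex 4.8 6.0 2.2
  endloop
 endfacet
 facet normal -0.723 -0.123 0.680
  outer loop
   vertex 0.2 1.6 3.4
   vertex 2.0 3.2 5.6
   vertex 0.0 5.0 3.8
  endloop
 endfacet
 facet normal -0.422 -0.533 0.733
  outer loop
   vertex 0.2 1.6 3.4
   vertex 2.6 0.8 4.2
   vertex 2.0 3.2 5.6
  endloop
 endfacet
 facet normal 0.034 -0.655 -0.755
  outer loop
   vertex 5.6 2.8 2.6
   vertex 2.6 0.8 4.2
   vertex 0.2 1.6 3.4
  endloop
 endfacet
 facet normal 0.592 -0.798 0.112
  outer loop
   vertex 5.6 2.8 2.6
   vertex 5.8 3.2 4.4
   vertex 2.6 0.8 4.2
  endloop
 endfacet
 facet normal 0.963 0.221 -0.156
  outer loop
   vertex 5.6 2.8 2.6
   vertex 4.8 6.0 2.2
   vertex 5.8 3.2 4.4
  endloop
 endfacet
 facet normal -0.153 -0.107 -0.982
  outer loop
   vertex 1.2 2.0 3.2
   vertex 0.2 1.6 3.4
   vertex 4.8 6.0 2.2
  endloop
 endfacet
 facet normal -0.107 -0.150 -0.983
  outer loop
   vertex 1.2 2.0 3.2
   vertex 4.8 6.0 2.2
   vertex 5.6 2.8 2.6
  endloop
 endfacet
 facet normal -0.080 -0.279 -0.957
  outer loop
   vertex 1.2 2.0 3.2
   vertex 5.6 2.8 2.6
   vertex 0.2 1.6 3.4
  endloop
 endfacet
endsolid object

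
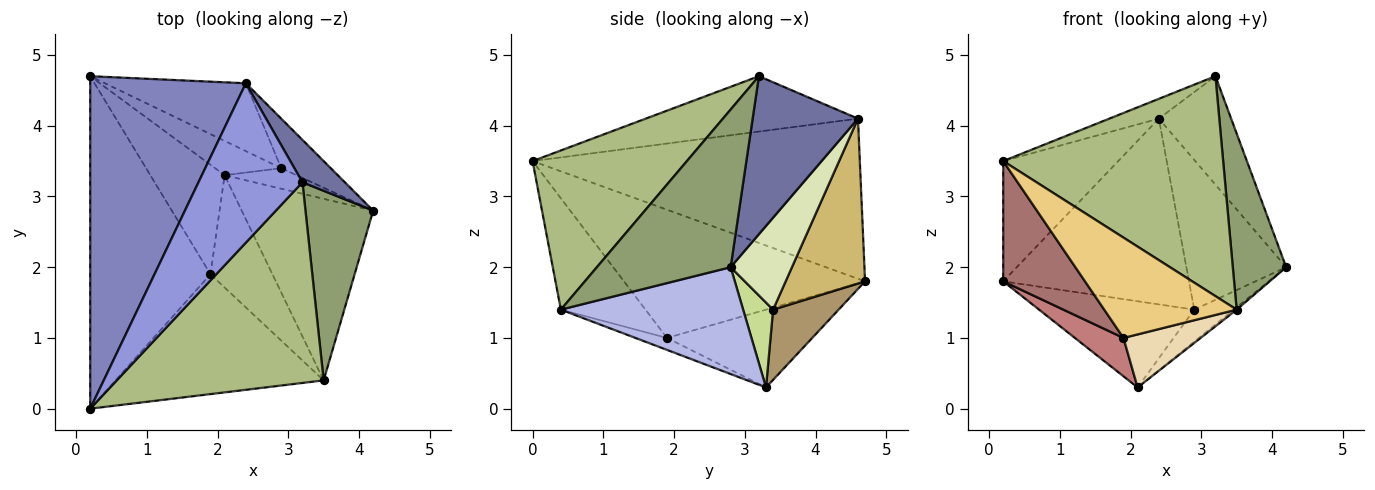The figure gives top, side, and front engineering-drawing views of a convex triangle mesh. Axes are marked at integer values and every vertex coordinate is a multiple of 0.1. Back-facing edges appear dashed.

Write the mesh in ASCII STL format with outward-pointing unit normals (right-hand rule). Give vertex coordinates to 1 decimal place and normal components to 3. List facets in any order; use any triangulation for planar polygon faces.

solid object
 facet normal 0.805 0.553 0.216
  outer loop
   vertex 2.4 4.6 4.1
   vertex 3.2 3.2 4.7
   vertex 4.2 2.8 2.0
  endloop
 endfacet
 facet normal -0.695 0.244 0.676
  outer loop
   vertex 2.4 4.6 4.1
   vertex 0.2 4.7 1.8
   vertex 0.2 0.0 3.5
  endloop
 endfacet
 facet normal -0.467 0.109 0.877
  outer loop
   vertex 2.4 4.6 4.1
   vertex 0.2 0.0 3.5
   vertex 3.2 3.2 4.7
  endloop
 endfacet
 facet normal 0.631 0.010 -0.776
  outer loop
   vertex 3.5 0.4 1.4
   vertex 2.1 3.3 0.3
   vertex 4.2 2.8 2.0
  endloop
 endfacet
 facet normal 0.863 -0.344 0.371
  outer loop
   vertex 3.5 0.4 1.4
   vertex 4.2 2.8 2.0
   vertex 3.2 3.2 4.7
  endloop
 endfacet
 facet normal 0.460 -0.656 0.598
  outer loop
   vertex 3.5 0.4 1.4
   vertex 3.2 3.2 4.7
   vertex 0.2 0.0 3.5
  endloop
 endfacet
 facet normal 0.538 0.709 -0.456
  outer loop
   vertex 2.9 3.4 1.4
   vertex 4.2 2.8 2.0
   vertex 2.1 3.3 0.3
  endloop
 endfacet
 facet normal 0.504 0.820 -0.271
  outer loop
   vertex 2.9 3.4 1.4
   vertex 2.4 4.6 4.1
   vertex 4.2 2.8 2.0
  endloop
 endfacet
 facet normal 0.365 0.865 -0.344
  outer loop
   vertex 2.9 3.4 1.4
   vertex 2.1 3.3 0.3
   vertex 0.2 4.7 1.8
  endloop
 endfacet
 facet normal 0.373 0.872 -0.318
  outer loop
   vertex 2.9 3.4 1.4
   vertex 0.2 4.7 1.8
   vertex 2.4 4.6 4.1
  endloop
 endfacet
 facet normal -0.379 -0.594 -0.709
  outer loop
   vertex 1.9 1.9 1.0
   vertex 3.5 0.4 1.4
   vertex 0.2 0.0 3.5
  endloop
 endfacet
 facet normal -0.172 -0.421 -0.891
  outer loop
   vertex 1.9 1.9 1.0
   vertex 2.1 3.3 0.3
   vertex 3.5 0.4 1.4
  endloop
 endfacet
 facet normal -0.708 -0.240 -0.664
  outer loop
   vertex 1.9 1.9 1.0
   vertex 0.2 0.0 3.5
   vertex 0.2 4.7 1.8
  endloop
 endfacet
 facet normal -0.703 -0.235 -0.671
  outer loop
   vertex 1.9 1.9 1.0
   vertex 0.2 4.7 1.8
   vertex 2.1 3.3 0.3
  endloop
 endfacet
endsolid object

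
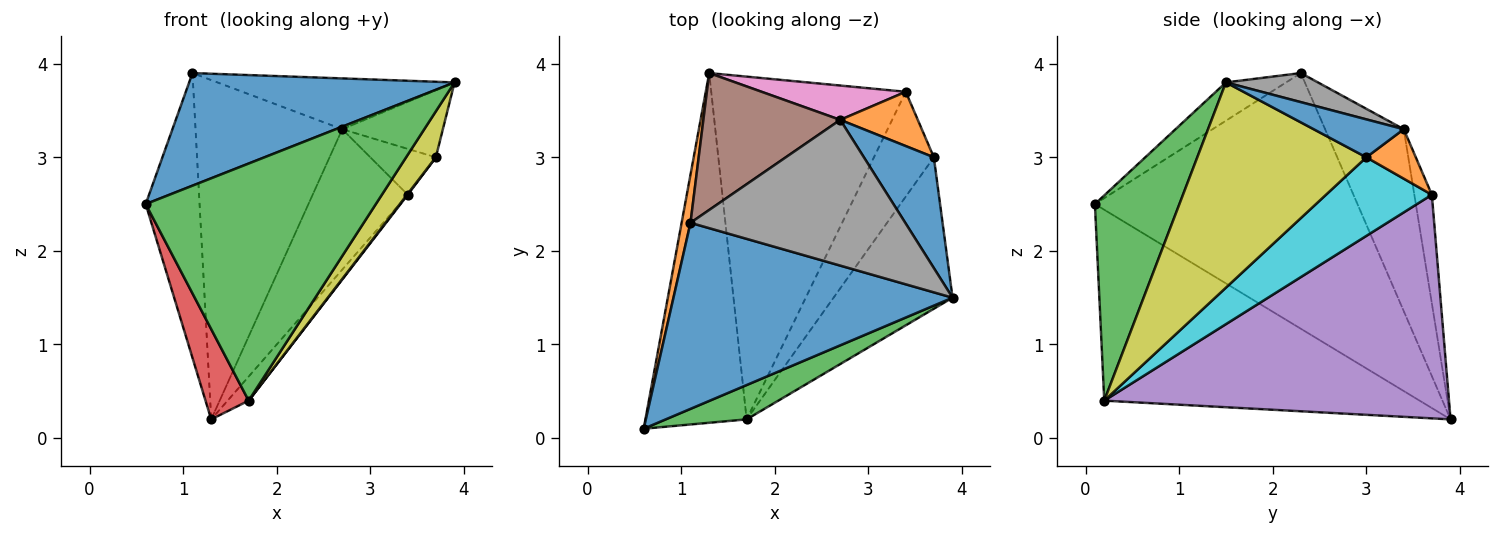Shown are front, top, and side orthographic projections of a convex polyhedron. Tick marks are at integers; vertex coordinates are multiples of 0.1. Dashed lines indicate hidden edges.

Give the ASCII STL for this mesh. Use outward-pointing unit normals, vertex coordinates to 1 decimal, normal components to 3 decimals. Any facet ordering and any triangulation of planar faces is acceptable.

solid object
 facet normal -0.117 -0.514 0.850
  outer loop
   vertex 1.1 2.3 3.9
   vertex 0.6 0.1 2.5
   vertex 3.9 1.5 3.8
  endloop
 endfacet
 facet normal -0.979 0.201 0.034
  outer loop
   vertex 1.1 2.3 3.9
   vertex 1.3 3.9 0.2
   vertex 0.6 0.1 2.5
  endloop
 endfacet
 facet normal 0.342 -0.930 0.135
  outer loop
   vertex 1.7 0.2 0.4
   vertex 3.9 1.5 3.8
   vertex 0.6 0.1 2.5
  endloop
 endfacet
 facet normal -0.877 -0.120 -0.465
  outer loop
   vertex 1.7 0.2 0.4
   vertex 0.6 0.1 2.5
   vertex 1.3 3.9 0.2
  endloop
 endfacet
 facet normal 0.754 0.046 -0.656
  outer loop
   vertex 3.4 3.7 2.6
   vertex 1.7 0.2 0.4
   vertex 1.3 3.9 0.2
  endloop
 endfacet
 facet normal -0.445 0.830 0.335
  outer loop
   vertex 2.7 3.4 3.3
   vertex 1.3 3.9 0.2
   vertex 1.1 2.3 3.9
  endloop
 endfacet
 facet normal -0.176 0.956 0.234
  outer loop
   vertex 2.7 3.4 3.3
   vertex 3.4 3.7 2.6
   vertex 1.3 3.9 0.2
  endloop
 endfacet
 facet normal 0.127 0.327 0.937
  outer loop
   vertex 2.7 3.4 3.3
   vertex 1.1 2.3 3.9
   vertex 3.9 1.5 3.8
  endloop
 endfacet
 facet normal 0.855 -0.150 -0.496
  outer loop
   vertex 3.7 3.0 3.0
   vertex 3.9 1.5 3.8
   vertex 1.7 0.2 0.4
  endloop
 endfacet
 facet normal 0.795 -0.005 -0.606
  outer loop
   vertex 3.7 3.0 3.0
   vertex 1.7 0.2 0.4
   vertex 3.4 3.7 2.6
  endloop
 endfacet
 facet normal 0.421 0.470 0.776
  outer loop
   vertex 3.7 3.0 3.0
   vertex 2.7 3.4 3.3
   vertex 3.9 1.5 3.8
  endloop
 endfacet
 facet normal 0.438 0.580 0.687
  outer loop
   vertex 3.7 3.0 3.0
   vertex 3.4 3.7 2.6
   vertex 2.7 3.4 3.3
  endloop
 endfacet
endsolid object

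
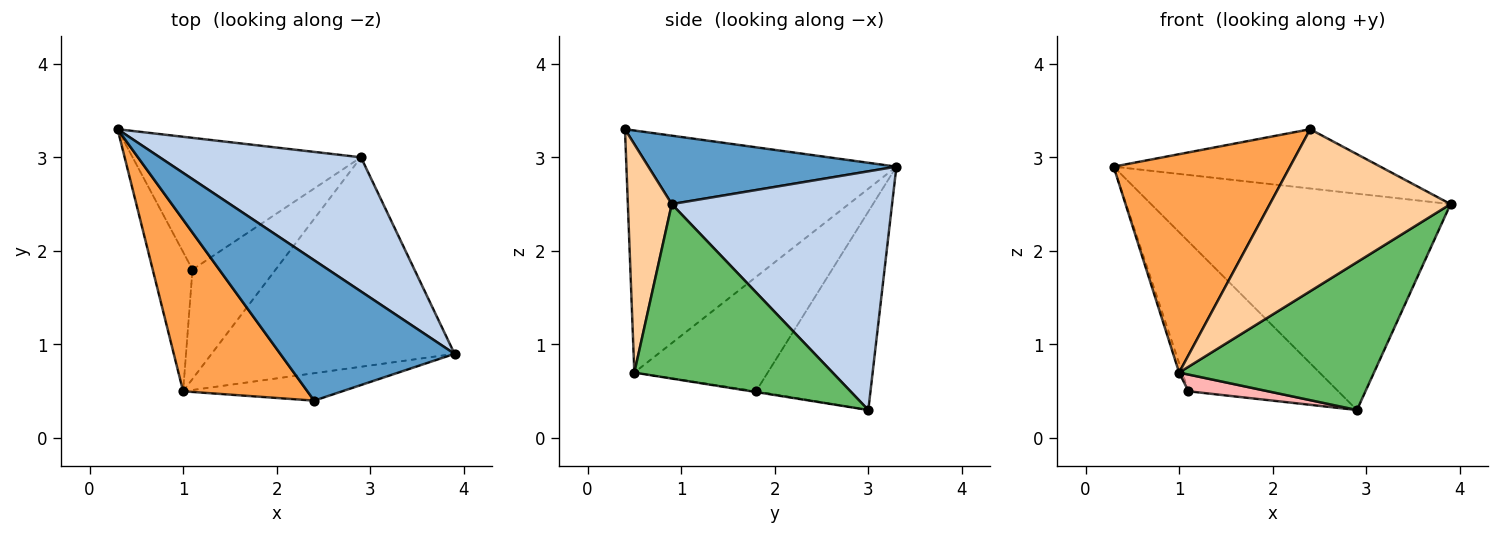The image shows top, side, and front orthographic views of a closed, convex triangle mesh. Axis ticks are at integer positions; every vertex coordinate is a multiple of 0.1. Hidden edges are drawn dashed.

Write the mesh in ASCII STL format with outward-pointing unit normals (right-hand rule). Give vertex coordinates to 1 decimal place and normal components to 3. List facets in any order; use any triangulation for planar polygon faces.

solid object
 facet normal 0.340 0.366 0.866
  outer loop
   vertex 2.4 0.4 3.3
   vertex 3.9 0.9 2.5
   vertex 0.3 3.3 2.9
  endloop
 endfacet
 facet normal 0.530 0.721 0.447
  outer loop
   vertex 2.9 3.0 0.3
   vertex 0.3 3.3 2.9
   vertex 3.9 0.9 2.5
  endloop
 endfacet
 facet normal -0.769 -0.503 0.395
  outer loop
   vertex 1.0 0.5 0.7
   vertex 2.4 0.4 3.3
   vertex 0.3 3.3 2.9
  endloop
 endfacet
 facet normal 0.233 -0.959 -0.162
  outer loop
   vertex 1.0 0.5 0.7
   vertex 3.9 0.9 2.5
   vertex 2.4 0.4 3.3
  endloop
 endfacet
 facet normal 0.506 -0.497 -0.705
  outer loop
   vertex 1.0 0.5 0.7
   vertex 2.9 3.0 0.3
   vertex 3.9 0.9 2.5
  endloop
 endfacet
 facet normal -0.498 0.651 -0.573
  outer loop
   vertex 1.1 1.8 0.5
   vertex 0.3 3.3 2.9
   vertex 2.9 3.0 0.3
  endloop
 endfacet
 facet normal -0.944 0.022 -0.329
  outer loop
   vertex 1.1 1.8 0.5
   vertex 1.0 0.5 0.7
   vertex 0.3 3.3 2.9
  endloop
 endfacet
 facet normal -0.009 -0.151 -0.988
  outer loop
   vertex 1.1 1.8 0.5
   vertex 2.9 3.0 0.3
   vertex 1.0 0.5 0.7
  endloop
 endfacet
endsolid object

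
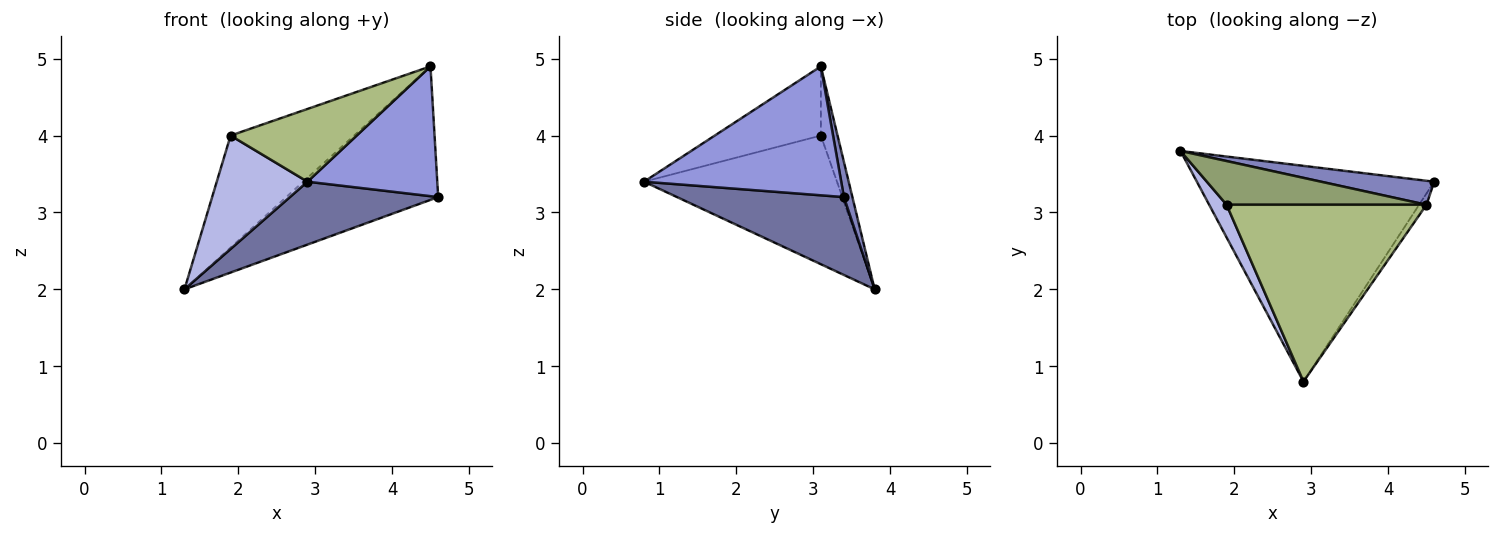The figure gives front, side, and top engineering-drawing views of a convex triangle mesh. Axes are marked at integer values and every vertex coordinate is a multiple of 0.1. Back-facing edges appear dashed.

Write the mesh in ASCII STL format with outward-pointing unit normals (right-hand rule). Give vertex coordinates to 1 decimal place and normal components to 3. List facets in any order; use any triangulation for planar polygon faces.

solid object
 facet normal 0.301 -0.267 -0.916
  outer loop
   vertex 2.9 0.8 3.4
   vertex 1.3 3.8 2.0
   vertex 4.6 3.4 3.2
  endloop
 endfacet
 facet normal 0.055 0.983 0.177
  outer loop
   vertex 4.5 3.1 4.9
   vertex 4.6 3.4 3.2
   vertex 1.3 3.8 2.0
  endloop
 endfacet
 facet normal 0.834 -0.549 -0.048
  outer loop
   vertex 4.5 3.1 4.9
   vertex 2.9 0.8 3.4
   vertex 4.6 3.4 3.2
  endloop
 endfacet
 facet normal -0.898 -0.422 0.122
  outer loop
   vertex 1.9 3.1 4.0
   vertex 1.3 3.8 2.0
   vertex 2.9 0.8 3.4
  endloop
 endfacet
 facet normal -0.125 0.924 0.361
  outer loop
   vertex 1.9 3.1 4.0
   vertex 4.5 3.1 4.9
   vertex 1.3 3.8 2.0
  endloop
 endfacet
 facet normal -0.305 -0.362 0.881
  outer loop
   vertex 1.9 3.1 4.0
   vertex 2.9 0.8 3.4
   vertex 4.5 3.1 4.9
  endloop
 endfacet
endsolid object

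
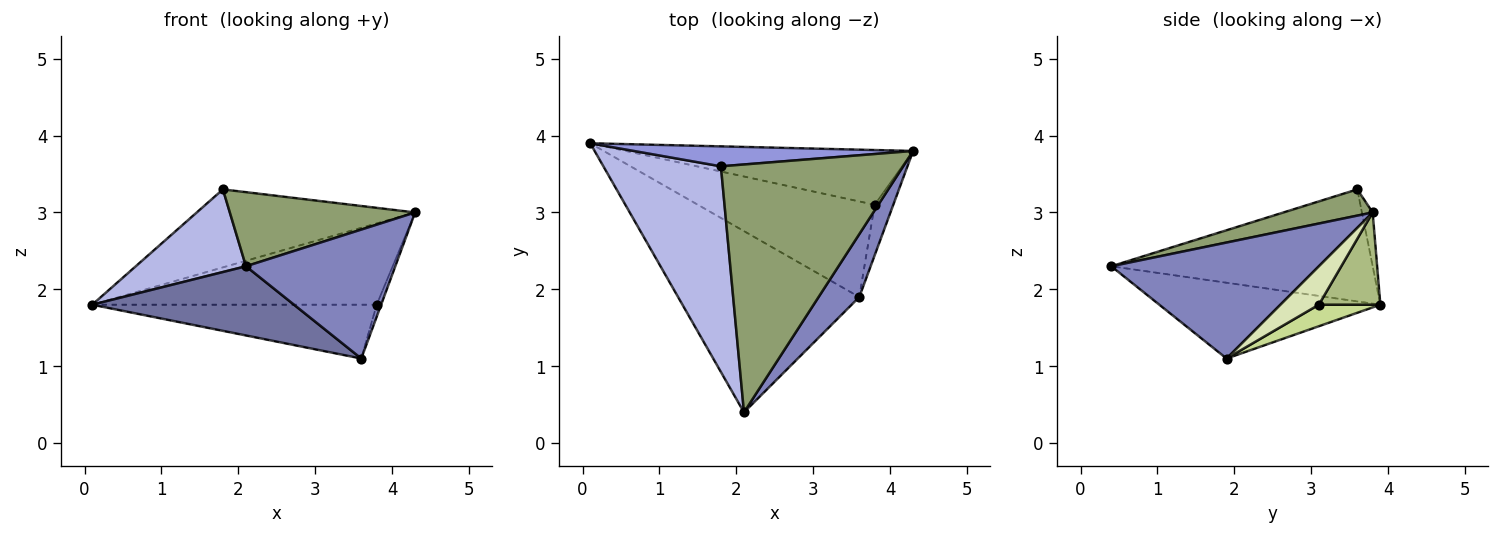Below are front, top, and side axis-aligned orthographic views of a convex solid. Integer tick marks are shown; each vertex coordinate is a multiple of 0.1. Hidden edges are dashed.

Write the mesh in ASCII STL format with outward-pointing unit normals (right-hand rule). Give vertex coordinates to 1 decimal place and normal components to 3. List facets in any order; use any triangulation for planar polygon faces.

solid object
 facet normal -0.364 -0.332 -0.870
  outer loop
   vertex 3.6 1.9 1.1
   vertex 2.1 0.4 2.3
   vertex 0.1 3.9 1.8
  endloop
 endfacet
 facet normal 0.781 -0.562 0.274
  outer loop
   vertex 3.6 1.9 1.1
   vertex 4.3 3.8 3.0
   vertex 2.1 0.4 2.3
  endloop
 endfacet
 facet normal -0.048 0.968 0.248
  outer loop
   vertex 1.8 3.6 3.3
   vertex 4.3 3.8 3.0
   vertex 0.1 3.9 1.8
  endloop
 endfacet
 facet normal -0.663 -0.279 0.695
  outer loop
   vertex 1.8 3.6 3.3
   vertex 0.1 3.9 1.8
   vertex 2.1 0.4 2.3
  endloop
 endfacet
 facet normal 0.137 -0.284 0.949
  outer loop
   vertex 1.8 3.6 3.3
   vertex 2.1 0.4 2.3
   vertex 4.3 3.8 3.0
  endloop
 endfacet
 facet normal 0.177 0.816 -0.550
  outer loop
   vertex 3.8 3.1 1.8
   vertex 0.1 3.9 1.8
   vertex 4.3 3.8 3.0
  endloop
 endfacet
 facet normal 0.105 0.488 -0.867
  outer loop
   vertex 3.8 3.1 1.8
   vertex 3.6 1.9 1.1
   vertex 0.1 3.9 1.8
  endloop
 endfacet
 facet normal 0.895 0.104 -0.433
  outer loop
   vertex 3.8 3.1 1.8
   vertex 4.3 3.8 3.0
   vertex 3.6 1.9 1.1
  endloop
 endfacet
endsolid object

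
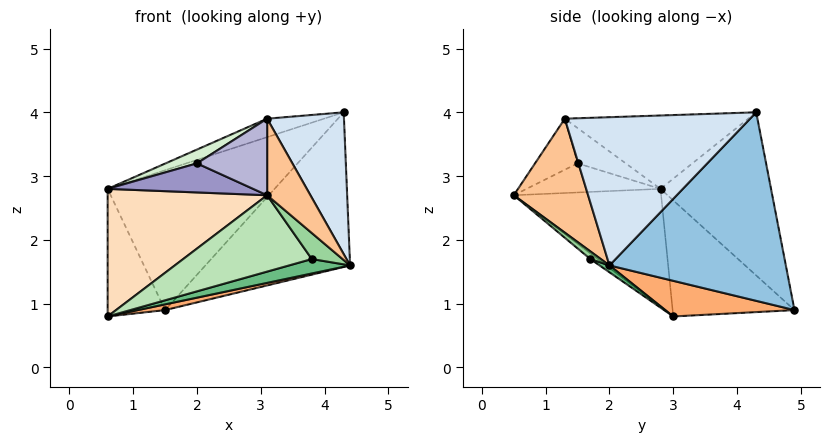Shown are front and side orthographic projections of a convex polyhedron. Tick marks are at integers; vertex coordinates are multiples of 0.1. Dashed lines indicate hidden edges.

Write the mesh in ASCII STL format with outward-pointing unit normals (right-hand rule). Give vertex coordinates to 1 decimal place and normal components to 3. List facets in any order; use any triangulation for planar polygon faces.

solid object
 facet normal -0.461 0.696 0.551
  outer loop
   vertex 4.3 4.3 4.0
   vertex 1.5 4.9 0.9
   vertex 0.6 2.8 2.8
  endloop
 endfacet
 facet normal 0.670 0.550 -0.499
  outer loop
   vertex 4.3 4.3 4.0
   vertex 4.4 2.0 1.6
   vertex 1.5 4.9 0.9
  endloop
 endfacet
 facet normal -0.346 0.107 0.932
  outer loop
   vertex 3.1 1.3 3.9
   vertex 4.3 4.3 4.0
   vertex 0.6 2.8 2.8
  endloop
 endfacet
 facet normal 0.856 -0.355 0.376
  outer loop
   vertex 3.1 1.3 3.9
   vertex 4.4 2.0 1.6
   vertex 4.3 4.3 4.0
  endloop
 endfacet
 facet normal -0.904 0.426 0.043
  outer loop
   vertex 0.6 3.0 0.8
   vertex 0.6 2.8 2.8
   vertex 1.5 4.9 0.9
  endloop
 endfacet
 facet normal 0.195 -0.041 -0.980
  outer loop
   vertex 0.6 3.0 0.8
   vertex 1.5 4.9 0.9
   vertex 4.4 2.0 1.6
  endloop
 endfacet
 facet normal 0.819 -0.477 0.318
  outer loop
   vertex 3.1 0.5 2.7
   vertex 4.4 2.0 1.6
   vertex 3.1 1.3 3.9
  endloop
 endfacet
 facet normal -0.677 -0.732 -0.073
  outer loop
   vertex 3.1 0.5 2.7
   vertex 0.6 2.8 2.8
   vertex 0.6 3.0 0.8
  endloop
 endfacet
 facet normal 0.072 -0.442 -0.894
  outer loop
   vertex 3.8 1.7 1.7
   vertex 0.6 3.0 0.8
   vertex 4.4 2.0 1.6
  endloop
 endfacet
 facet normal 0.238 -0.700 -0.674
  outer loop
   vertex 3.8 1.7 1.7
   vertex 4.4 2.0 1.6
   vertex 3.1 0.5 2.7
  endloop
 endfacet
 facet normal -0.036 -0.627 -0.778
  outer loop
   vertex 3.8 1.7 1.7
   vertex 3.1 0.5 2.7
   vertex 0.6 3.0 0.8
  endloop
 endfacet
 facet normal -0.547 -0.356 0.758
  outer loop
   vertex 2.0 1.5 3.2
   vertex 3.1 1.3 3.9
   vertex 0.6 2.8 2.8
  endloop
 endfacet
 facet normal -0.677 -0.735 -0.019
  outer loop
   vertex 2.0 1.5 3.2
   vertex 0.6 2.8 2.8
   vertex 3.1 0.5 2.7
  endloop
 endfacet
 facet normal -0.450 -0.743 0.495
  outer loop
   vertex 2.0 1.5 3.2
   vertex 3.1 0.5 2.7
   vertex 3.1 1.3 3.9
  endloop
 endfacet
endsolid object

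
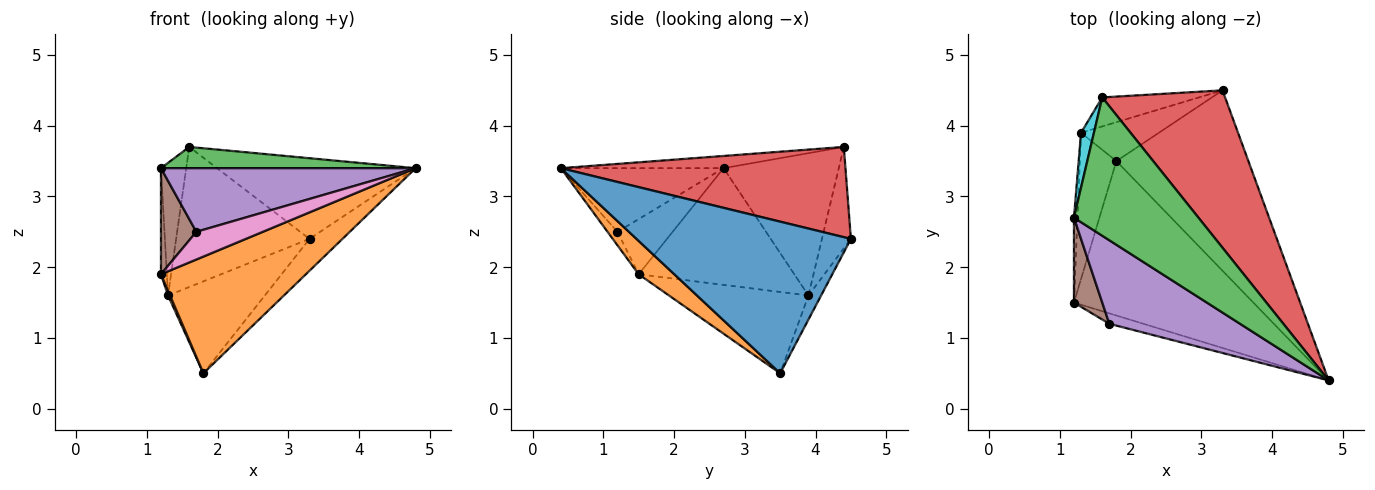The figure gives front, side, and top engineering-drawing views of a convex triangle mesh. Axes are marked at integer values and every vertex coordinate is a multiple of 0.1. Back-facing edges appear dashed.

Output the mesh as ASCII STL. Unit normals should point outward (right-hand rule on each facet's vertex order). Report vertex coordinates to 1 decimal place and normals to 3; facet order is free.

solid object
 facet normal 0.749 0.115 -0.652
  outer loop
   vertex 1.8 3.5 0.5
   vertex 3.3 4.5 2.4
   vertex 4.8 0.4 3.4
  endloop
 endfacet
 facet normal 0.147 -0.596 -0.789
  outer loop
   vertex 1.2 1.5 1.9
   vertex 1.8 3.5 0.5
   vertex 4.8 0.4 3.4
  endloop
 endfacet
 facet normal -0.096 -0.151 0.984
  outer loop
   vertex 1.6 4.4 3.7
   vertex 1.2 2.7 3.4
   vertex 4.8 0.4 3.4
  endloop
 endfacet
 facet normal 0.547 0.382 0.745
  outer loop
   vertex 1.6 4.4 3.7
   vertex 4.8 0.4 3.4
   vertex 3.3 4.5 2.4
  endloop
 endfacet
 facet normal -0.361 -0.565 0.742
  outer loop
   vertex 1.7 1.2 2.5
   vertex 4.8 0.4 3.4
   vertex 1.2 2.7 3.4
  endloop
 endfacet
 facet normal -0.773 -0.495 0.396
  outer loop
   vertex 1.7 1.2 2.5
   vertex 1.2 2.7 3.4
   vertex 1.2 1.5 1.9
  endloop
 endfacet
 facet normal -0.138 -0.927 -0.348
  outer loop
   vertex 1.7 1.2 2.5
   vertex 1.2 1.5 1.9
   vertex 4.8 0.4 3.4
  endloop
 endfacet
 facet normal -0.120 0.914 -0.387
  outer loop
   vertex 1.3 3.9 1.6
   vertex 3.3 4.5 2.4
   vertex 1.8 3.5 0.5
  endloop
 endfacet
 facet normal -0.208 0.958 -0.198
  outer loop
   vertex 1.3 3.9 1.6
   vertex 1.6 4.4 3.7
   vertex 3.3 4.5 2.4
  endloop
 endfacet
 facet normal -0.973 0.213 0.088
  outer loop
   vertex 1.3 3.9 1.6
   vertex 1.2 2.7 3.4
   vertex 1.6 4.4 3.7
  endloop
 endfacet
 facet normal -0.999 0.038 -0.030
  outer loop
   vertex 1.3 3.9 1.6
   vertex 1.2 1.5 1.9
   vertex 1.2 2.7 3.4
  endloop
 endfacet
 facet normal -0.912 -0.013 -0.410
  outer loop
   vertex 1.3 3.9 1.6
   vertex 1.8 3.5 0.5
   vertex 1.2 1.5 1.9
  endloop
 endfacet
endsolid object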